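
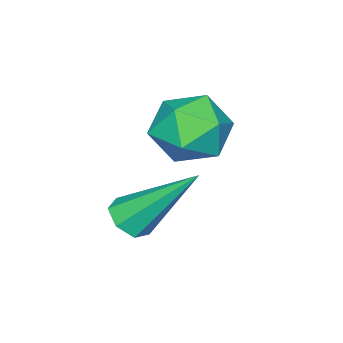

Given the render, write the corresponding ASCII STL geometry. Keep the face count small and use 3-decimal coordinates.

solid 
facet normal 0.233 -0.639 -0.733
outer loop
vertex 3.805 -3.596 0.676
vertex 3.443 -3.978 0.894
vertex 3.341 -3.571 0.507
endloop
endfacet
facet normal 0.193 0.898 -0.396
outer loop
vertex 3.805 -3.596 0.676
vertex 3.341 -3.571 0.507
vertex 2.957 -2.642 2.426
endloop
endfacet
facet normal 0.231 -0.640 -0.733
outer loop
vertex 3.341 -3.571 0.507
vertex 3.443 -3.978 0.894
vertex 2.953 -3.852 0.63
endloop
endfacet
facet normal -0.614 0.655 -0.440
outer loop
vertex 3.341 -3.571 0.507
vertex 2.953 -3.852 0.63
vertex 2.957 -2.642 2.426
endloop
endfacet
facet normal 0.231 -0.638 -0.734
outer loop
vertex 2.953 -3.852 0.63
vertex 3.443 -3.978 0.894
vertex 2.934 -4.228 0.951
endloop
endfacet
facet normal -0.999 0.033 -0.020
outer loop
vertex 2.953 -3.852 0.63
vertex 2.934 -4.228 0.951
vertex 2.957 -2.642 2.426
endloop
endfacet
facet normal 0.232 -0.639 -0.733
outer loop
vertex 2.934 -4.228 0.951
vertex 3.443 -3.978 0.894
vertex 3.298 -4.415 1.229
endloop
endfacet
facet normal -0.673 -0.498 0.546
outer loop
vertex 2.934 -4.228 0.951
vertex 3.298 -4.415 1.229
vertex 2.957 -2.642 2.426
endloop
endfacet
facet normal 0.231 -0.639 -0.734
outer loop
vertex 3.298 -4.415 1.229
vertex 3.443 -3.978 0.894
vertex 3.771 -4.273 1.254
endloop
endfacet
facet normal 0.118 -0.540 0.833
outer loop
vertex 3.298 -4.415 1.229
vertex 3.771 -4.273 1.254
vertex 2.957 -2.642 2.426
endloop
endfacet
facet normal 0.232 -0.638 -0.734
outer loop
vertex 3.771 -4.273 1.254
vertex 3.443 -3.978 0.894
vertex 3.997 -3.908 1.008
endloop
endfacet
facet normal 0.778 -0.061 0.625
outer loop
vertex 3.771 -4.273 1.254
vertex 3.997 -3.908 1.008
vertex 2.957 -2.642 2.426
endloop
endfacet
facet normal 0.232 -0.638 -0.734
outer loop
vertex 3.997 -3.908 1.008
vertex 3.443 -3.978 0.894
vertex 3.805 -3.596 0.676
endloop
endfacet
facet normal 0.811 0.580 0.077
outer loop
vertex 3.997 -3.908 1.008
vertex 3.805 -3.596 0.676
vertex 2.957 -2.642 2.426
endloop
endfacet
facet normal -0.481 0.661 0.576
outer loop
vertex 0.758 -3.275 2.541
vertex 0.987 -3.793 3.326
vertex 1.58 -3.093 3.018
endloop
endfacet
facet normal -0.214 0.977 -0.005
outer loop
vertex 0.758 -3.275 2.541
vertex 1.58 -3.093 3.018
vertex 1.573 -3.099 2.051
endloop
endfacet
facet normal -0.489 0.653 -0.578
outer loop
vertex 0.758 -3.275 2.541
vertex 1.573 -3.099 2.051
vertex 0.976 -3.803 1.76
endloop
endfacet
facet normal -0.926 0.137 -0.351
outer loop
vertex 0.758 -3.275 2.541
vertex 0.976 -3.803 1.76
vertex 0.614 -4.232 2.548
endloop
endfacet
facet normal -0.921 0.141 0.362
outer loop
vertex 0.758 -3.275 2.541
vertex 0.614 -4.232 2.548
vertex 0.987 -3.793 3.326
endloop
endfacet
facet normal 0.492 0.871 -0.009
outer loop
vertex 1.573 -3.099 2.051
vertex 1.58 -3.093 3.018
vertex 2.306 -3.508 2.532
endloop
endfacet
facet normal 0.060 0.359 0.931
outer loop
vertex 1.58 -3.093 3.018
vertex 0.987 -3.793 3.326
vertex 1.944 -3.937 3.32
endloop
endfacet
facet normal -0.653 -0.482 0.585
outer loop
vertex 0.987 -3.793 3.326
vertex 0.614 -4.232 2.548
vertex 1.347 -4.641 3.029
endloop
endfacet
facet normal -0.661 -0.489 -0.570
outer loop
vertex 0.614 -4.232 2.548
vertex 0.976 -3.803 1.76
vertex 1.34 -4.647 2.062
endloop
endfacet
facet normal 0.046 0.348 -0.936
outer loop
vertex 0.976 -3.803 1.76
vertex 1.573 -3.099 2.051
vertex 1.933 -3.947 1.754
endloop
endfacet
facet normal 0.926 -0.137 0.351
outer loop
vertex 2.162 -4.465 2.539
vertex 2.306 -3.508 2.532
vertex 1.944 -3.937 3.32
endloop
endfacet
facet normal 0.489 -0.653 0.578
outer loop
vertex 2.162 -4.465 2.539
vertex 1.944 -3.937 3.32
vertex 1.347 -4.641 3.029
endloop
endfacet
facet normal 0.214 -0.977 0.005
outer loop
vertex 2.162 -4.465 2.539
vertex 1.347 -4.641 3.029
vertex 1.34 -4.647 2.062
endloop
endfacet
facet normal 0.481 -0.661 -0.576
outer loop
vertex 2.162 -4.465 2.539
vertex 1.34 -4.647 2.062
vertex 1.933 -3.947 1.754
endloop
endfacet
facet normal 0.921 -0.141 -0.362
outer loop
vertex 2.162 -4.465 2.539
vertex 1.933 -3.947 1.754
vertex 2.306 -3.508 2.532
endloop
endfacet
facet normal 0.661 0.489 0.570
outer loop
vertex 1.944 -3.937 3.32
vertex 2.306 -3.508 2.532
vertex 1.58 -3.093 3.018
endloop
endfacet
facet normal -0.046 -0.348 0.936
outer loop
vertex 1.347 -4.641 3.029
vertex 1.944 -3.937 3.32
vertex 0.987 -3.793 3.326
endloop
endfacet
facet normal -0.492 -0.871 0.009
outer loop
vertex 1.34 -4.647 2.062
vertex 1.347 -4.641 3.029
vertex 0.614 -4.232 2.548
endloop
endfacet
facet normal -0.060 -0.359 -0.931
outer loop
vertex 1.933 -3.947 1.754
vertex 1.34 -4.647 2.062
vertex 0.976 -3.803 1.76
endloop
endfacet
facet normal 0.653 0.482 -0.585
outer loop
vertex 2.306 -3.508 2.532
vertex 1.933 -3.947 1.754
vertex 1.573 -3.099 2.051
endloop
endfacet

endsolid


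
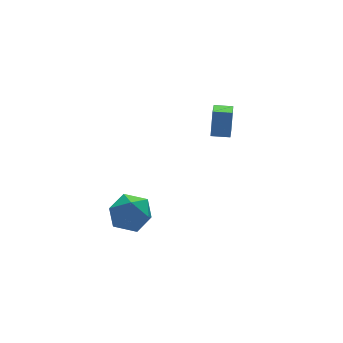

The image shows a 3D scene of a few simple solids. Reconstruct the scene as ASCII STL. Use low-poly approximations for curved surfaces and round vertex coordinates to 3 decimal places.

solid 
facet normal -0.869 0.494 0.039
outer loop
vertex 3.114 -0.65 3.74
vertex 3.688 0.391 3.355
vertex 2.85 -1.007 2.38
endloop
endfacet
facet normal -0.459 -0.833 0.308
outer loop
vertex 3.632 -1.451 2.345
vertex 3.114 -0.65 3.74
vertex 2.85 -1.007 2.38
endloop
endfacet
facet normal -0.869 0.494 0.039
outer loop
vertex 2.85 -1.007 2.38
vertex 3.688 0.391 3.355
vertex 3.425 0.035 1.996
endloop
endfacet
facet normal -0.184 -0.249 -0.951
outer loop
vertex 3.425 0.035 1.996
vertex 3.632 -1.451 2.345
vertex 2.85 -1.007 2.38
endloop
endfacet
facet normal 0.184 0.250 0.951
outer loop
vertex 3.114 -0.65 3.74
vertex 4.47 -0.053 3.32
vertex 3.688 0.391 3.355
endloop
endfacet
facet normal -0.460 -0.833 0.307
outer loop
vertex 3.895 -1.095 3.704
vertex 3.114 -0.65 3.74
vertex 3.632 -1.451 2.345
endloop
endfacet
facet normal 0.185 0.248 0.951
outer loop
vertex 3.895 -1.095 3.704
vertex 4.47 -0.053 3.32
vertex 3.114 -0.65 3.74
endloop
endfacet
facet normal 0.459 0.833 -0.307
outer loop
vertex 3.688 0.391 3.355
vertex 4.47 -0.053 3.32
vertex 3.425 0.035 1.996
endloop
endfacet
facet normal -0.186 -0.249 -0.950
outer loop
vertex 4.206 -0.41 1.96
vertex 3.632 -1.451 2.345
vertex 3.425 0.035 1.996
endloop
endfacet
facet normal 0.460 0.833 -0.308
outer loop
vertex 3.425 0.035 1.996
vertex 4.47 -0.053 3.32
vertex 4.206 -0.41 1.96
endloop
endfacet
facet normal 0.869 -0.493 -0.039
outer loop
vertex 4.206 -0.41 1.96
vertex 3.895 -1.095 3.704
vertex 3.632 -1.451 2.345
endloop
endfacet
facet normal 0.869 -0.494 -0.039
outer loop
vertex 4.47 -0.053 3.32
vertex 3.895 -1.095 3.704
vertex 4.206 -0.41 1.96
endloop
endfacet
facet normal -0.543 0.743 0.391
outer loop
vertex -2.591 -2.332 0.062
vertex -3.057 -3.043 0.767
vertex -2.13 -2.514 1.049
endloop
endfacet
facet normal 0.081 0.986 0.144
outer loop
vertex -2.591 -2.332 0.062
vertex -2.13 -2.514 1.049
vertex -1.495 -2.435 0.149
endloop
endfacet
facet normal 0.121 0.826 -0.551
outer loop
vertex -2.591 -2.332 0.062
vertex -1.495 -2.435 0.149
vertex -2.03 -2.915 -0.689
endloop
endfacet
facet normal -0.478 0.484 -0.733
outer loop
vertex -2.591 -2.332 0.062
vertex -2.03 -2.915 -0.689
vertex -2.995 -3.29 -0.308
endloop
endfacet
facet normal -0.889 0.433 -0.151
outer loop
vertex -2.591 -2.332 0.062
vertex -2.995 -3.29 -0.308
vertex -3.057 -3.043 0.767
endloop
endfacet
facet normal 0.604 0.635 0.482
outer loop
vertex -1.495 -2.435 0.149
vertex -2.13 -2.514 1.049
vertex -1.285 -3.21 0.908
endloop
endfacet
facet normal -0.407 0.243 0.881
outer loop
vertex -2.13 -2.514 1.049
vertex -3.057 -3.043 0.767
vertex -2.25 -3.585 1.289
endloop
endfacet
facet normal -0.966 -0.258 0.004
outer loop
vertex -3.057 -3.043 0.767
vertex -2.995 -3.29 -0.308
vertex -2.785 -4.065 0.451
endloop
endfacet
facet normal -0.301 -0.176 -0.937
outer loop
vertex -2.995 -3.29 -0.308
vertex -2.03 -2.915 -0.689
vertex -2.15 -3.986 -0.449
endloop
endfacet
facet normal 0.668 0.376 -0.642
outer loop
vertex -2.03 -2.915 -0.689
vertex -1.495 -2.435 0.149
vertex -1.223 -3.457 -0.167
endloop
endfacet
facet normal 0.478 -0.484 0.733
outer loop
vertex -1.689 -4.168 0.538
vertex -1.285 -3.21 0.908
vertex -2.25 -3.585 1.289
endloop
endfacet
facet normal -0.121 -0.826 0.551
outer loop
vertex -1.689 -4.168 0.538
vertex -2.25 -3.585 1.289
vertex -2.785 -4.065 0.451
endloop
endfacet
facet normal -0.081 -0.986 -0.144
outer loop
vertex -1.689 -4.168 0.538
vertex -2.785 -4.065 0.451
vertex -2.15 -3.986 -0.449
endloop
endfacet
facet normal 0.543 -0.743 -0.391
outer loop
vertex -1.689 -4.168 0.538
vertex -2.15 -3.986 -0.449
vertex -1.223 -3.457 -0.167
endloop
endfacet
facet normal 0.889 -0.433 0.151
outer loop
vertex -1.689 -4.168 0.538
vertex -1.223 -3.457 -0.167
vertex -1.285 -3.21 0.908
endloop
endfacet
facet normal 0.301 0.176 0.937
outer loop
vertex -2.25 -3.585 1.289
vertex -1.285 -3.21 0.908
vertex -2.13 -2.514 1.049
endloop
endfacet
facet normal -0.668 -0.376 0.642
outer loop
vertex -2.785 -4.065 0.451
vertex -2.25 -3.585 1.289
vertex -3.057 -3.043 0.767
endloop
endfacet
facet normal -0.604 -0.635 -0.482
outer loop
vertex -2.15 -3.986 -0.449
vertex -2.785 -4.065 0.451
vertex -2.995 -3.29 -0.308
endloop
endfacet
facet normal 0.407 -0.243 -0.881
outer loop
vertex -1.223 -3.457 -0.167
vertex -2.15 -3.986 -0.449
vertex -2.03 -2.915 -0.689
endloop
endfacet
facet normal 0.966 0.258 -0.004
outer loop
vertex -1.285 -3.21 0.908
vertex -1.223 -3.457 -0.167
vertex -1.495 -2.435 0.149
endloop
endfacet

endsolid


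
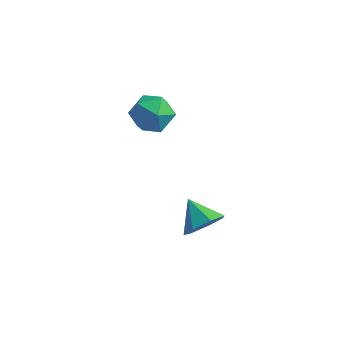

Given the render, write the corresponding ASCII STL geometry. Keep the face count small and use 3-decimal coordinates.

solid 
facet normal 0.739 -0.410 -0.534
outer loop
vertex 4.605 3.017 -3.062
vertex 3.912 2.528 -3.646
vertex 4.327 3.46 -3.787
endloop
endfacet
facet normal 0.125 0.867 0.482
outer loop
vertex 4.605 3.017 -3.062
vertex 4.327 3.46 -3.787
vertex 2.788 3.152 -2.834
endloop
endfacet
facet normal 0.739 -0.410 -0.535
outer loop
vertex 4.327 3.46 -3.787
vertex 3.912 2.528 -3.646
vertex 3.736 3.202 -4.405
endloop
endfacet
facet normal -0.274 0.952 -0.135
outer loop
vertex 4.327 3.46 -3.787
vertex 3.736 3.202 -4.405
vertex 2.788 3.152 -2.834
endloop
endfacet
facet normal 0.739 -0.409 -0.535
outer loop
vertex 3.736 3.202 -4.405
vertex 3.912 2.528 -3.646
vertex 3.278 2.436 -4.452
endloop
endfacet
facet normal -0.758 0.480 -0.442
outer loop
vertex 3.736 3.202 -4.405
vertex 3.278 2.436 -4.452
vertex 2.788 3.152 -2.834
endloop
endfacet
facet normal 0.739 -0.411 -0.534
outer loop
vertex 3.278 2.436 -4.452
vertex 3.912 2.528 -3.646
vertex 3.296 1.74 -3.892
endloop
endfacet
facet normal -0.960 -0.191 -0.206
outer loop
vertex 3.278 2.436 -4.452
vertex 3.296 1.74 -3.892
vertex 2.788 3.152 -2.834
endloop
endfacet
facet normal 0.739 -0.411 -0.535
outer loop
vertex 3.296 1.74 -3.892
vertex 3.912 2.528 -3.646
vertex 3.778 1.637 -3.147
endloop
endfacet
facet normal -0.730 -0.558 0.395
outer loop
vertex 3.296 1.74 -3.892
vertex 3.778 1.637 -3.147
vertex 2.788 3.152 -2.834
endloop
endfacet
facet normal 0.739 -0.410 -0.534
outer loop
vertex 3.778 1.637 -3.147
vertex 3.912 2.528 -3.646
vertex 4.361 2.206 -2.777
endloop
endfacet
facet normal -0.240 -0.344 0.908
outer loop
vertex 3.778 1.637 -3.147
vertex 4.361 2.206 -2.777
vertex 2.788 3.152 -2.834
endloop
endfacet
facet normal 0.739 -0.410 -0.534
outer loop
vertex 4.361 2.206 -2.777
vertex 3.912 2.528 -3.646
vertex 4.605 3.017 -3.062
endloop
endfacet
facet normal 0.140 0.290 0.947
outer loop
vertex 4.361 2.206 -2.777
vertex 4.605 3.017 -3.062
vertex 2.788 3.152 -2.834
endloop
endfacet
facet normal -0.457 0.888 -0.040
outer loop
vertex 0.151 4.363 1.184
vertex 0.024 4.347 2.28
vertex 0.931 4.794 1.836
endloop
endfacet
facet normal 0.019 0.824 -0.567
outer loop
vertex 0.151 4.363 1.184
vertex 0.931 4.794 1.836
vertex 1.218 4.185 0.961
endloop
endfacet
facet normal -0.158 0.251 -0.955
outer loop
vertex 0.151 4.363 1.184
vertex 1.218 4.185 0.961
vertex 0.488 3.362 0.865
endloop
endfacet
facet normal -0.743 -0.037 -0.668
outer loop
vertex 0.151 4.363 1.184
vertex 0.488 3.362 0.865
vertex -0.25 3.462 1.68
endloop
endfacet
facet normal -0.929 0.357 -0.102
outer loop
vertex 0.151 4.363 1.184
vertex -0.25 3.462 1.68
vertex 0.024 4.347 2.28
endloop
endfacet
facet normal 0.658 0.702 -0.272
outer loop
vertex 1.218 4.185 0.961
vertex 0.931 4.794 1.836
vertex 1.75 4.058 1.92
endloop
endfacet
facet normal -0.113 0.806 0.581
outer loop
vertex 0.931 4.794 1.836
vertex 0.024 4.347 2.28
vertex 1.012 4.158 2.735
endloop
endfacet
facet normal -0.876 -0.053 0.479
outer loop
vertex 0.024 4.347 2.28
vertex -0.25 3.462 1.68
vertex 0.282 3.335 2.639
endloop
endfacet
facet normal -0.576 -0.691 -0.437
outer loop
vertex -0.25 3.462 1.68
vertex 0.488 3.362 0.865
vertex 0.569 2.726 1.764
endloop
endfacet
facet normal 0.372 -0.225 -0.901
outer loop
vertex 0.488 3.362 0.865
vertex 1.218 4.185 0.961
vertex 1.476 3.173 1.32
endloop
endfacet
facet normal 0.743 0.037 0.668
outer loop
vertex 1.349 3.157 2.416
vertex 1.75 4.058 1.92
vertex 1.012 4.158 2.735
endloop
endfacet
facet normal 0.158 -0.251 0.955
outer loop
vertex 1.349 3.157 2.416
vertex 1.012 4.158 2.735
vertex 0.282 3.335 2.639
endloop
endfacet
facet normal -0.019 -0.824 0.567
outer loop
vertex 1.349 3.157 2.416
vertex 0.282 3.335 2.639
vertex 0.569 2.726 1.764
endloop
endfacet
facet normal 0.457 -0.888 0.040
outer loop
vertex 1.349 3.157 2.416
vertex 0.569 2.726 1.764
vertex 1.476 3.173 1.32
endloop
endfacet
facet normal 0.929 -0.357 0.102
outer loop
vertex 1.349 3.157 2.416
vertex 1.476 3.173 1.32
vertex 1.75 4.058 1.92
endloop
endfacet
facet normal 0.576 0.691 0.437
outer loop
vertex 1.012 4.158 2.735
vertex 1.75 4.058 1.92
vertex 0.931 4.794 1.836
endloop
endfacet
facet normal -0.372 0.225 0.901
outer loop
vertex 0.282 3.335 2.639
vertex 1.012 4.158 2.735
vertex 0.024 4.347 2.28
endloop
endfacet
facet normal -0.658 -0.702 0.272
outer loop
vertex 0.569 2.726 1.764
vertex 0.282 3.335 2.639
vertex -0.25 3.462 1.68
endloop
endfacet
facet normal 0.113 -0.806 -0.581
outer loop
vertex 1.476 3.173 1.32
vertex 0.569 2.726 1.764
vertex 0.488 3.362 0.865
endloop
endfacet
facet normal 0.876 0.053 -0.479
outer loop
vertex 1.75 4.058 1.92
vertex 1.476 3.173 1.32
vertex 1.218 4.185 0.961
endloop
endfacet

endsolid


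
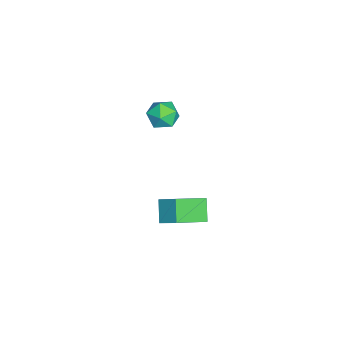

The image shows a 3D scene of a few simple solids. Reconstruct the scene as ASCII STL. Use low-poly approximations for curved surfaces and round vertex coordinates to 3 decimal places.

solid 
facet normal -0.263 0.432 0.863
outer loop
vertex -2.296 1.931 -0.711
vertex -1.77 1.512 -0.341
vertex -1.581 2.199 -0.627
endloop
endfacet
facet normal -0.365 0.876 0.314
outer loop
vertex -2.296 1.931 -0.711
vertex -1.581 2.199 -0.627
vertex -1.948 2.286 -1.296
endloop
endfacet
facet normal -0.814 0.563 -0.143
outer loop
vertex -2.296 1.931 -0.711
vertex -1.948 2.286 -1.296
vertex -2.363 1.653 -1.423
endloop
endfacet
facet normal -0.990 -0.076 0.123
outer loop
vertex -2.296 1.931 -0.711
vertex -2.363 1.653 -1.423
vertex -2.253 1.174 -0.832
endloop
endfacet
facet normal -0.648 -0.156 0.745
outer loop
vertex -2.296 1.931 -0.711
vertex -2.253 1.174 -0.832
vertex -1.77 1.512 -0.341
endloop
endfacet
facet normal 0.261 0.965 -0.017
outer loop
vertex -1.948 2.286 -1.296
vertex -1.581 2.199 -0.627
vertex -1.207 2.086 -1.288
endloop
endfacet
facet normal 0.426 0.245 0.871
outer loop
vertex -1.581 2.199 -0.627
vertex -1.77 1.512 -0.341
vertex -1.097 1.607 -0.697
endloop
endfacet
facet normal -0.198 -0.706 0.680
outer loop
vertex -1.77 1.512 -0.341
vertex -2.253 1.174 -0.832
vertex -1.512 0.974 -0.824
endloop
endfacet
facet normal -0.750 -0.575 -0.326
outer loop
vertex -2.253 1.174 -0.832
vertex -2.363 1.653 -1.423
vertex -1.879 1.061 -1.493
endloop
endfacet
facet normal -0.465 0.457 -0.758
outer loop
vertex -2.363 1.653 -1.423
vertex -1.948 2.286 -1.296
vertex -1.69 1.748 -1.779
endloop
endfacet
facet normal 0.990 0.076 -0.123
outer loop
vertex -1.164 1.329 -1.409
vertex -1.207 2.086 -1.288
vertex -1.097 1.607 -0.697
endloop
endfacet
facet normal 0.814 -0.563 0.143
outer loop
vertex -1.164 1.329 -1.409
vertex -1.097 1.607 -0.697
vertex -1.512 0.974 -0.824
endloop
endfacet
facet normal 0.365 -0.876 -0.314
outer loop
vertex -1.164 1.329 -1.409
vertex -1.512 0.974 -0.824
vertex -1.879 1.061 -1.493
endloop
endfacet
facet normal 0.263 -0.432 -0.863
outer loop
vertex -1.164 1.329 -1.409
vertex -1.879 1.061 -1.493
vertex -1.69 1.748 -1.779
endloop
endfacet
facet normal 0.648 0.156 -0.745
outer loop
vertex -1.164 1.329 -1.409
vertex -1.69 1.748 -1.779
vertex -1.207 2.086 -1.288
endloop
endfacet
facet normal 0.750 0.575 0.326
outer loop
vertex -1.097 1.607 -0.697
vertex -1.207 2.086 -1.288
vertex -1.581 2.199 -0.627
endloop
endfacet
facet normal 0.465 -0.457 0.758
outer loop
vertex -1.512 0.974 -0.824
vertex -1.097 1.607 -0.697
vertex -1.77 1.512 -0.341
endloop
endfacet
facet normal -0.261 -0.965 0.017
outer loop
vertex -1.879 1.061 -1.493
vertex -1.512 0.974 -0.824
vertex -2.253 1.174 -0.832
endloop
endfacet
facet normal -0.426 -0.245 -0.871
outer loop
vertex -1.69 1.748 -1.779
vertex -1.879 1.061 -1.493
vertex -2.363 1.653 -1.423
endloop
endfacet
facet normal 0.198 0.706 -0.680
outer loop
vertex -1.207 2.086 -1.288
vertex -1.69 1.748 -1.779
vertex -1.948 2.286 -1.296
endloop
endfacet
facet normal -0.418 -0.696 -0.584
outer loop
vertex 3.875 2.21 -2.365
vertex 3.097 2.082 -1.656
vertex 3.032 3.322 -3.086
endloop
endfacet
facet normal 0.733 0.122 -0.669
outer loop
vertex 3.463 4.038 -2.484
vertex 3.875 2.21 -2.365
vertex 3.032 3.322 -3.086
endloop
endfacet
facet normal -0.418 -0.696 -0.584
outer loop
vertex 3.032 3.322 -3.086
vertex 3.097 2.082 -1.656
vertex 2.255 3.193 -2.377
endloop
endfacet
facet normal -0.536 0.709 -0.459
outer loop
vertex 2.255 3.193 -2.377
vertex 3.463 4.038 -2.484
vertex 3.032 3.322 -3.086
endloop
endfacet
facet normal 0.535 -0.709 0.460
outer loop
vertex 3.875 2.21 -2.365
vertex 3.528 2.798 -1.054
vertex 3.097 2.082 -1.656
endloop
endfacet
facet normal 0.733 0.122 -0.669
outer loop
vertex 4.305 2.927 -1.763
vertex 3.875 2.21 -2.365
vertex 3.463 4.038 -2.484
endloop
endfacet
facet normal 0.537 -0.708 0.459
outer loop
vertex 4.305 2.927 -1.763
vertex 3.528 2.798 -1.054
vertex 3.875 2.21 -2.365
endloop
endfacet
facet normal -0.733 -0.121 0.669
outer loop
vertex 3.097 2.082 -1.656
vertex 3.528 2.798 -1.054
vertex 2.255 3.193 -2.377
endloop
endfacet
facet normal -0.536 0.708 -0.460
outer loop
vertex 2.685 3.91 -1.775
vertex 3.463 4.038 -2.484
vertex 2.255 3.193 -2.377
endloop
endfacet
facet normal -0.733 -0.122 0.669
outer loop
vertex 2.255 3.193 -2.377
vertex 3.528 2.798 -1.054
vertex 2.685 3.91 -1.775
endloop
endfacet
facet normal 0.418 0.696 0.584
outer loop
vertex 2.685 3.91 -1.775
vertex 4.305 2.927 -1.763
vertex 3.463 4.038 -2.484
endloop
endfacet
facet normal 0.418 0.696 0.584
outer loop
vertex 3.528 2.798 -1.054
vertex 4.305 2.927 -1.763
vertex 2.685 3.91 -1.775
endloop
endfacet

endsolid


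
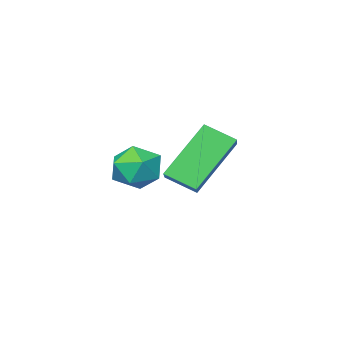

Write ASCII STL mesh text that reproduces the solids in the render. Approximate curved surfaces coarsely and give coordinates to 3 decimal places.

solid 
facet normal -0.783 0.619 -0.067
outer loop
vertex 1.326 -1.574 -2.046
vertex 0.814 -2.227 -2.096
vertex 1.005 -1.905 -1.354
endloop
endfacet
facet normal -0.258 0.913 0.317
outer loop
vertex 1.326 -1.574 -2.046
vertex 1.005 -1.905 -1.354
vertex 1.803 -1.673 -1.373
endloop
endfacet
facet normal 0.325 0.941 -0.092
outer loop
vertex 1.326 -1.574 -2.046
vertex 1.803 -1.673 -1.373
vertex 2.105 -1.851 -2.126
endloop
endfacet
facet normal 0.161 0.664 -0.730
outer loop
vertex 1.326 -1.574 -2.046
vertex 2.105 -1.851 -2.126
vertex 1.494 -2.194 -2.573
endloop
endfacet
facet normal -0.523 0.465 -0.714
outer loop
vertex 1.326 -1.574 -2.046
vertex 1.494 -2.194 -2.573
vertex 0.814 -2.227 -2.096
endloop
endfacet
facet normal -0.119 0.482 0.868
outer loop
vertex 1.803 -1.673 -1.373
vertex 1.005 -1.905 -1.354
vertex 1.586 -2.386 -1.007
endloop
endfacet
facet normal -0.969 0.005 0.247
outer loop
vertex 1.005 -1.905 -1.354
vertex 0.814 -2.227 -2.096
vertex 0.975 -2.729 -1.454
endloop
endfacet
facet normal -0.549 -0.243 -0.800
outer loop
vertex 0.814 -2.227 -2.096
vertex 1.494 -2.194 -2.573
vertex 1.277 -2.907 -2.207
endloop
endfacet
facet normal 0.559 0.080 -0.825
outer loop
vertex 1.494 -2.194 -2.573
vertex 2.105 -1.851 -2.126
vertex 2.075 -2.675 -2.226
endloop
endfacet
facet normal 0.824 0.528 0.206
outer loop
vertex 2.105 -1.851 -2.126
vertex 1.803 -1.673 -1.373
vertex 2.266 -2.353 -1.484
endloop
endfacet
facet normal -0.161 -0.664 0.730
outer loop
vertex 1.754 -3.006 -1.534
vertex 1.586 -2.386 -1.007
vertex 0.975 -2.729 -1.454
endloop
endfacet
facet normal -0.325 -0.941 0.092
outer loop
vertex 1.754 -3.006 -1.534
vertex 0.975 -2.729 -1.454
vertex 1.277 -2.907 -2.207
endloop
endfacet
facet normal 0.258 -0.913 -0.317
outer loop
vertex 1.754 -3.006 -1.534
vertex 1.277 -2.907 -2.207
vertex 2.075 -2.675 -2.226
endloop
endfacet
facet normal 0.783 -0.619 0.067
outer loop
vertex 1.754 -3.006 -1.534
vertex 2.075 -2.675 -2.226
vertex 2.266 -2.353 -1.484
endloop
endfacet
facet normal 0.523 -0.465 0.714
outer loop
vertex 1.754 -3.006 -1.534
vertex 2.266 -2.353 -1.484
vertex 1.586 -2.386 -1.007
endloop
endfacet
facet normal -0.559 -0.080 0.825
outer loop
vertex 0.975 -2.729 -1.454
vertex 1.586 -2.386 -1.007
vertex 1.005 -1.905 -1.354
endloop
endfacet
facet normal -0.824 -0.528 -0.206
outer loop
vertex 1.277 -2.907 -2.207
vertex 0.975 -2.729 -1.454
vertex 0.814 -2.227 -2.096
endloop
endfacet
facet normal 0.119 -0.482 -0.868
outer loop
vertex 2.075 -2.675 -2.226
vertex 1.277 -2.907 -2.207
vertex 1.494 -2.194 -2.573
endloop
endfacet
facet normal 0.969 -0.005 -0.247
outer loop
vertex 2.266 -2.353 -1.484
vertex 2.075 -2.675 -2.226
vertex 2.105 -1.851 -2.126
endloop
endfacet
facet normal 0.549 0.243 0.800
outer loop
vertex 1.586 -2.386 -1.007
vertex 2.266 -2.353 -1.484
vertex 1.803 -1.673 -1.373
endloop
endfacet
facet normal -0.659 0.031 0.752
outer loop
vertex -1.378 -2.93 -0.943
vertex -1.9 -2.11 -1.435
vertex -1.882 -3.502 -1.361
endloop
endfacet
facet normal 0.480 -0.752 0.451
outer loop
vertex -0.46 -3.57 -2.985
vertex -1.378 -2.93 -0.943
vertex -1.882 -3.502 -1.361
endloop
endfacet
facet normal -0.658 0.031 0.752
outer loop
vertex -1.882 -3.502 -1.361
vertex -1.9 -2.11 -1.435
vertex -2.405 -2.682 -1.853
endloop
endfacet
facet normal -0.580 -0.658 -0.480
outer loop
vertex -2.405 -2.682 -1.853
vertex -0.46 -3.57 -2.985
vertex -1.882 -3.502 -1.361
endloop
endfacet
facet normal 0.580 0.658 0.480
outer loop
vertex -1.378 -2.93 -0.943
vertex -0.478 -2.178 -3.059
vertex -1.9 -2.11 -1.435
endloop
endfacet
facet normal 0.479 -0.753 0.451
outer loop
vertex 0.045 -2.998 -2.567
vertex -1.378 -2.93 -0.943
vertex -0.46 -3.57 -2.985
endloop
endfacet
facet normal 0.580 0.658 0.480
outer loop
vertex 0.045 -2.998 -2.567
vertex -0.478 -2.178 -3.059
vertex -1.378 -2.93 -0.943
endloop
endfacet
facet normal -0.479 0.753 -0.451
outer loop
vertex -1.9 -2.11 -1.435
vertex -0.478 -2.178 -3.059
vertex -2.405 -2.682 -1.853
endloop
endfacet
facet normal -0.580 -0.658 -0.481
outer loop
vertex -0.982 -2.75 -3.477
vertex -0.46 -3.57 -2.985
vertex -2.405 -2.682 -1.853
endloop
endfacet
facet normal -0.479 0.752 -0.452
outer loop
vertex -2.405 -2.682 -1.853
vertex -0.478 -2.178 -3.059
vertex -0.982 -2.75 -3.477
endloop
endfacet
facet normal 0.659 -0.032 -0.752
outer loop
vertex -0.982 -2.75 -3.477
vertex 0.045 -2.998 -2.567
vertex -0.46 -3.57 -2.985
endloop
endfacet
facet normal 0.659 -0.031 -0.752
outer loop
vertex -0.478 -2.178 -3.059
vertex 0.045 -2.998 -2.567
vertex -0.982 -2.75 -3.477
endloop
endfacet

endsolid


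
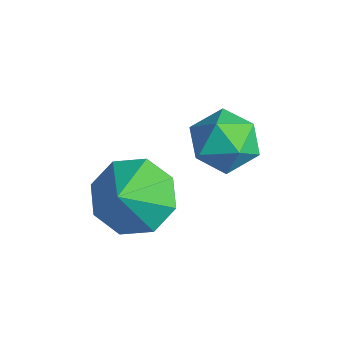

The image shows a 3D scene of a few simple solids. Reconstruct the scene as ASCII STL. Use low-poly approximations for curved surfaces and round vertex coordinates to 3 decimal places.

solid 
facet normal -0.475 0.500 -0.724
outer loop
vertex 2.455 -1.698 0.703
vertex 1.792 -1.737 1.111
vertex 2.385 -1.233 1.07
endloop
endfacet
facet normal 0.991 0.049 0.127
outer loop
vertex 2.455 -1.698 0.703
vertex 2.385 -1.233 1.07
vertex 2.328 -2.303 1.929
endloop
endfacet
facet normal -0.476 0.501 -0.723
outer loop
vertex 2.385 -1.233 1.07
vertex 1.792 -1.737 1.111
vertex 1.968 -1.063 1.462
endloop
endfacet
facet normal 0.707 0.420 0.570
outer loop
vertex 2.385 -1.233 1.07
vertex 1.968 -1.063 1.462
vertex 2.328 -2.303 1.929
endloop
endfacet
facet normal -0.475 0.501 -0.724
outer loop
vertex 1.968 -1.063 1.462
vertex 1.792 -1.737 1.111
vertex 1.447 -1.288 1.648
endloop
endfacet
facet normal 0.157 0.388 0.908
outer loop
vertex 1.968 -1.063 1.462
vertex 1.447 -1.288 1.648
vertex 2.328 -2.303 1.929
endloop
endfacet
facet normal -0.474 0.501 -0.724
outer loop
vertex 1.447 -1.288 1.648
vertex 1.792 -1.737 1.111
vertex 1.128 -1.776 1.519
endloop
endfacet
facet normal -0.335 -0.030 0.942
outer loop
vertex 1.447 -1.288 1.648
vertex 1.128 -1.776 1.519
vertex 2.328 -2.303 1.929
endloop
endfacet
facet normal -0.474 0.500 -0.724
outer loop
vertex 1.128 -1.776 1.519
vertex 1.792 -1.737 1.111
vertex 1.198 -2.241 1.152
endloop
endfacet
facet normal -0.480 -0.587 0.652
outer loop
vertex 1.128 -1.776 1.519
vertex 1.198 -2.241 1.152
vertex 2.328 -2.303 1.929
endloop
endfacet
facet normal -0.475 0.501 -0.724
outer loop
vertex 1.198 -2.241 1.152
vertex 1.792 -1.737 1.111
vertex 1.616 -2.411 0.76
endloop
endfacet
facet normal -0.195 -0.959 0.207
outer loop
vertex 1.198 -2.241 1.152
vertex 1.616 -2.411 0.76
vertex 2.328 -2.303 1.929
endloop
endfacet
facet normal -0.475 0.501 -0.723
outer loop
vertex 1.616 -2.411 0.76
vertex 1.792 -1.737 1.111
vertex 2.136 -2.186 0.574
endloop
endfacet
facet normal 0.354 -0.926 -0.130
outer loop
vertex 1.616 -2.411 0.76
vertex 2.136 -2.186 0.574
vertex 2.328 -2.303 1.929
endloop
endfacet
facet normal -0.475 0.501 -0.723
outer loop
vertex 2.136 -2.186 0.574
vertex 1.792 -1.737 1.111
vertex 2.455 -1.698 0.703
endloop
endfacet
facet normal 0.845 -0.509 -0.164
outer loop
vertex 2.136 -2.186 0.574
vertex 2.455 -1.698 0.703
vertex 2.328 -2.303 1.929
endloop
endfacet
facet normal -0.304 0.828 0.472
outer loop
vertex 1.965 0.428 2.156
vertex 1.713 0.046 2.664
vertex 2.359 0.268 2.691
endloop
endfacet
facet normal 0.278 0.957 0.082
outer loop
vertex 1.965 0.428 2.156
vertex 2.359 0.268 2.691
vertex 2.617 0.247 2.058
endloop
endfacet
facet normal 0.130 0.791 -0.598
outer loop
vertex 1.965 0.428 2.156
vertex 2.617 0.247 2.058
vertex 2.131 0.011 1.64
endloop
endfacet
facet normal -0.543 0.559 -0.626
outer loop
vertex 1.965 0.428 2.156
vertex 2.131 0.011 1.64
vertex 1.572 -0.113 2.014
endloop
endfacet
facet normal -0.813 0.582 0.034
outer loop
vertex 1.965 0.428 2.156
vertex 1.572 -0.113 2.014
vertex 1.713 0.046 2.664
endloop
endfacet
facet normal 0.796 0.522 0.307
outer loop
vertex 2.617 0.247 2.058
vertex 2.359 0.268 2.691
vertex 2.768 -0.247 2.506
endloop
endfacet
facet normal -0.146 0.312 0.939
outer loop
vertex 2.359 0.268 2.691
vertex 1.713 0.046 2.664
vertex 2.209 -0.371 2.88
endloop
endfacet
facet normal -0.969 -0.086 0.231
outer loop
vertex 1.713 0.046 2.664
vertex 1.572 -0.113 2.014
vertex 1.723 -0.607 2.462
endloop
endfacet
facet normal -0.533 -0.123 -0.837
outer loop
vertex 1.572 -0.113 2.014
vertex 2.131 0.011 1.64
vertex 1.981 -0.628 1.829
endloop
endfacet
facet normal 0.557 0.253 -0.791
outer loop
vertex 2.131 0.011 1.64
vertex 2.617 0.247 2.058
vertex 2.627 -0.406 1.856
endloop
endfacet
facet normal 0.543 -0.559 0.626
outer loop
vertex 2.375 -0.788 2.364
vertex 2.768 -0.247 2.506
vertex 2.209 -0.371 2.88
endloop
endfacet
facet normal -0.130 -0.791 0.598
outer loop
vertex 2.375 -0.788 2.364
vertex 2.209 -0.371 2.88
vertex 1.723 -0.607 2.462
endloop
endfacet
facet normal -0.278 -0.957 -0.082
outer loop
vertex 2.375 -0.788 2.364
vertex 1.723 -0.607 2.462
vertex 1.981 -0.628 1.829
endloop
endfacet
facet normal 0.304 -0.828 -0.472
outer loop
vertex 2.375 -0.788 2.364
vertex 1.981 -0.628 1.829
vertex 2.627 -0.406 1.856
endloop
endfacet
facet normal 0.813 -0.582 -0.034
outer loop
vertex 2.375 -0.788 2.364
vertex 2.627 -0.406 1.856
vertex 2.768 -0.247 2.506
endloop
endfacet
facet normal 0.533 0.123 0.837
outer loop
vertex 2.209 -0.371 2.88
vertex 2.768 -0.247 2.506
vertex 2.359 0.268 2.691
endloop
endfacet
facet normal -0.557 -0.253 0.791
outer loop
vertex 1.723 -0.607 2.462
vertex 2.209 -0.371 2.88
vertex 1.713 0.046 2.664
endloop
endfacet
facet normal -0.796 -0.522 -0.307
outer loop
vertex 1.981 -0.628 1.829
vertex 1.723 -0.607 2.462
vertex 1.572 -0.113 2.014
endloop
endfacet
facet normal 0.146 -0.312 -0.939
outer loop
vertex 2.627 -0.406 1.856
vertex 1.981 -0.628 1.829
vertex 2.131 0.011 1.64
endloop
endfacet
facet normal 0.969 0.086 -0.231
outer loop
vertex 2.768 -0.247 2.506
vertex 2.627 -0.406 1.856
vertex 2.617 0.247 2.058
endloop
endfacet

endsolid


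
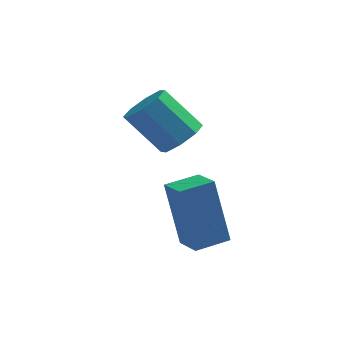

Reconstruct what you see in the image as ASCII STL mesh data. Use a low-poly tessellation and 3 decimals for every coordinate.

solid 
facet normal 0.659 -0.161 -0.735
outer loop
vertex -0.674 -0.386 -1.623
vertex -1.083 0.013 -2.077
vertex -0.535 0.155 -1.617
endloop
endfacet
facet normal 0.710 -0.190 0.678
outer loop
vertex -0.674 -0.386 -1.623
vertex -0.535 0.155 -1.617
vertex -1.707 -0.132 -0.469
endloop
endfacet
facet normal 0.710 -0.190 0.678
outer loop
vertex -1.707 -0.132 -0.469
vertex -0.535 0.155 -1.617
vertex -1.568 0.409 -0.463
endloop
endfacet
facet normal -0.658 0.161 0.736
outer loop
vertex -1.707 -0.132 -0.469
vertex -1.568 0.409 -0.463
vertex -2.117 0.267 -0.923
endloop
endfacet
facet normal 0.659 -0.163 -0.734
outer loop
vertex -0.535 0.155 -1.617
vertex -1.083 0.013 -2.077
vertex -0.716 0.613 -1.881
endloop
endfacet
facet normal 0.679 0.549 0.487
outer loop
vertex -0.535 0.155 -1.617
vertex -0.716 0.613 -1.881
vertex -1.568 0.409 -0.463
endloop
endfacet
facet normal 0.679 0.549 0.487
outer loop
vertex -1.568 0.409 -0.463
vertex -0.716 0.613 -1.881
vertex -1.75 0.867 -0.726
endloop
endfacet
facet normal -0.658 0.161 0.736
outer loop
vertex -1.568 0.409 -0.463
vertex -1.75 0.867 -0.726
vertex -2.117 0.267 -0.923
endloop
endfacet
facet normal 0.657 -0.162 -0.736
outer loop
vertex -0.716 0.613 -1.881
vertex -1.083 0.013 -2.077
vertex -1.113 0.719 -2.259
endloop
endfacet
facet normal 0.249 0.968 0.010
outer loop
vertex -0.716 0.613 -1.881
vertex -1.113 0.719 -2.259
vertex -1.75 0.867 -0.726
endloop
endfacet
facet normal 0.249 0.968 0.010
outer loop
vertex -1.75 0.867 -0.726
vertex -1.113 0.719 -2.259
vertex -2.146 0.973 -1.105
endloop
endfacet
facet normal -0.659 0.162 0.734
outer loop
vertex -1.75 0.867 -0.726
vertex -2.146 0.973 -1.105
vertex -2.117 0.267 -0.923
endloop
endfacet
facet normal 0.657 -0.162 -0.736
outer loop
vertex -1.113 0.719 -2.259
vertex -1.083 0.013 -2.077
vertex -1.493 0.412 -2.531
endloop
endfacet
facet normal -0.325 0.820 -0.471
outer loop
vertex -1.113 0.719 -2.259
vertex -1.493 0.412 -2.531
vertex -2.146 0.973 -1.105
endloop
endfacet
facet normal -0.325 0.820 -0.471
outer loop
vertex -2.146 0.973 -1.105
vertex -1.493 0.412 -2.531
vertex -2.526 0.666 -1.377
endloop
endfacet
facet normal -0.658 0.163 0.735
outer loop
vertex -2.146 0.973 -1.105
vertex -2.526 0.666 -1.377
vertex -2.117 0.267 -0.923
endloop
endfacet
facet normal 0.658 -0.161 -0.736
outer loop
vertex -1.493 0.412 -2.531
vertex -1.083 0.013 -2.077
vertex -1.632 -0.129 -2.537
endloop
endfacet
facet normal -0.710 0.190 -0.678
outer loop
vertex -1.493 0.412 -2.531
vertex -1.632 -0.129 -2.537
vertex -2.526 0.666 -1.377
endloop
endfacet
facet normal -0.710 0.190 -0.678
outer loop
vertex -2.526 0.666 -1.377
vertex -1.632 -0.129 -2.537
vertex -2.665 0.125 -1.383
endloop
endfacet
facet normal -0.659 0.161 0.735
outer loop
vertex -2.526 0.666 -1.377
vertex -2.665 0.125 -1.383
vertex -2.117 0.267 -0.923
endloop
endfacet
facet normal 0.658 -0.161 -0.736
outer loop
vertex -1.632 -0.129 -2.537
vertex -1.083 0.013 -2.077
vertex -1.45 -0.587 -2.274
endloop
endfacet
facet normal -0.679 -0.549 -0.487
outer loop
vertex -1.632 -0.129 -2.537
vertex -1.45 -0.587 -2.274
vertex -2.665 0.125 -1.383
endloop
endfacet
facet normal -0.679 -0.549 -0.487
outer loop
vertex -2.665 0.125 -1.383
vertex -1.45 -0.587 -2.274
vertex -2.484 -0.333 -1.119
endloop
endfacet
facet normal -0.659 0.163 0.734
outer loop
vertex -2.665 0.125 -1.383
vertex -2.484 -0.333 -1.119
vertex -2.117 0.267 -0.923
endloop
endfacet
facet normal 0.659 -0.162 -0.734
outer loop
vertex -1.45 -0.587 -2.274
vertex -1.083 0.013 -2.077
vertex -1.054 -0.693 -1.895
endloop
endfacet
facet normal -0.249 -0.968 -0.010
outer loop
vertex -1.45 -0.587 -2.274
vertex -1.054 -0.693 -1.895
vertex -2.484 -0.333 -1.119
endloop
endfacet
facet normal -0.249 -0.968 -0.010
outer loop
vertex -2.484 -0.333 -1.119
vertex -1.054 -0.693 -1.895
vertex -2.087 -0.439 -0.741
endloop
endfacet
facet normal -0.657 0.162 0.736
outer loop
vertex -2.484 -0.333 -1.119
vertex -2.087 -0.439 -0.741
vertex -2.117 0.267 -0.923
endloop
endfacet
facet normal 0.658 -0.163 -0.735
outer loop
vertex -1.054 -0.693 -1.895
vertex -1.083 0.013 -2.077
vertex -0.674 -0.386 -1.623
endloop
endfacet
facet normal 0.325 -0.820 0.471
outer loop
vertex -1.054 -0.693 -1.895
vertex -0.674 -0.386 -1.623
vertex -2.087 -0.439 -0.741
endloop
endfacet
facet normal 0.325 -0.820 0.471
outer loop
vertex -2.087 -0.439 -0.741
vertex -0.674 -0.386 -1.623
vertex -1.707 -0.132 -0.469
endloop
endfacet
facet normal -0.657 0.162 0.736
outer loop
vertex -2.087 -0.439 -0.741
vertex -1.707 -0.132 -0.469
vertex -2.117 0.267 -0.923
endloop
endfacet
facet normal -0.498 0.825 -0.267
outer loop
vertex -1.345 -2.29 -2.455
vertex -0.497 -1.749 -2.363
vertex -0.901 -2.652 -4.403
endloop
endfacet
facet normal -0.839 -0.536 -0.092
outer loop
vertex -0.443 -3.411 -4.157
vertex -1.345 -2.29 -2.455
vertex -0.901 -2.652 -4.403
endloop
endfacet
facet normal -0.497 0.825 -0.267
outer loop
vertex -0.901 -2.652 -4.403
vertex -0.497 -1.749 -2.363
vertex -0.053 -2.111 -4.31
endloop
endfacet
facet normal 0.219 -0.179 -0.959
outer loop
vertex -0.053 -2.111 -4.31
vertex -0.443 -3.411 -4.157
vertex -0.901 -2.652 -4.403
endloop
endfacet
facet normal -0.218 0.179 0.959
outer loop
vertex -1.345 -2.29 -2.455
vertex -0.039 -2.508 -2.117
vertex -0.497 -1.749 -2.363
endloop
endfacet
facet normal -0.839 -0.536 -0.092
outer loop
vertex -0.887 -3.049 -2.21
vertex -1.345 -2.29 -2.455
vertex -0.443 -3.411 -4.157
endloop
endfacet
facet normal -0.219 0.178 0.959
outer loop
vertex -0.887 -3.049 -2.21
vertex -0.039 -2.508 -2.117
vertex -1.345 -2.29 -2.455
endloop
endfacet
facet normal 0.839 0.536 0.092
outer loop
vertex -0.497 -1.749 -2.363
vertex -0.039 -2.508 -2.117
vertex -0.053 -2.111 -4.31
endloop
endfacet
facet normal 0.218 -0.178 -0.960
outer loop
vertex 0.405 -2.87 -4.065
vertex -0.443 -3.411 -4.157
vertex -0.053 -2.111 -4.31
endloop
endfacet
facet normal 0.839 0.536 0.092
outer loop
vertex -0.053 -2.111 -4.31
vertex -0.039 -2.508 -2.117
vertex 0.405 -2.87 -4.065
endloop
endfacet
facet normal 0.498 -0.825 0.267
outer loop
vertex 0.405 -2.87 -4.065
vertex -0.887 -3.049 -2.21
vertex -0.443 -3.411 -4.157
endloop
endfacet
facet normal 0.497 -0.825 0.267
outer loop
vertex -0.039 -2.508 -2.117
vertex -0.887 -3.049 -2.21
vertex 0.405 -2.87 -4.065
endloop
endfacet

endsolid


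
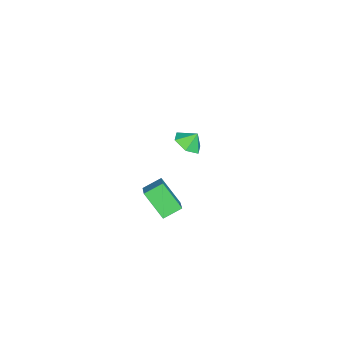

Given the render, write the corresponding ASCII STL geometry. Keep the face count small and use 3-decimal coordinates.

solid 
facet normal -0.509 0.746 0.429
outer loop
vertex 3.704 -2.521 1.023
vertex 4.304 -1.279 -0.425
vertex 2.155 -2.982 -0.014
endloop
endfacet
facet normal -0.300 -0.622 0.724
outer loop
vertex 2.796 -3.921 -0.555
vertex 3.704 -2.521 1.023
vertex 2.155 -2.982 -0.014
endloop
endfacet
facet normal -0.509 0.746 0.430
outer loop
vertex 2.155 -2.982 -0.014
vertex 4.304 -1.279 -0.425
vertex 2.754 -1.739 -1.462
endloop
endfacet
facet normal -0.807 -0.240 -0.540
outer loop
vertex 2.754 -1.739 -1.462
vertex 2.796 -3.921 -0.555
vertex 2.155 -2.982 -0.014
endloop
endfacet
facet normal 0.807 0.240 0.540
outer loop
vertex 3.704 -2.521 1.023
vertex 4.945 -2.218 -0.966
vertex 4.304 -1.279 -0.425
endloop
endfacet
facet normal -0.300 -0.621 0.724
outer loop
vertex 4.346 -3.461 0.482
vertex 3.704 -2.521 1.023
vertex 2.796 -3.921 -0.555
endloop
endfacet
facet normal 0.807 0.240 0.540
outer loop
vertex 4.346 -3.461 0.482
vertex 4.945 -2.218 -0.966
vertex 3.704 -2.521 1.023
endloop
endfacet
facet normal 0.300 0.622 -0.724
outer loop
vertex 4.304 -1.279 -0.425
vertex 4.945 -2.218 -0.966
vertex 2.754 -1.739 -1.462
endloop
endfacet
facet normal -0.807 -0.240 -0.540
outer loop
vertex 3.396 -2.679 -2.003
vertex 2.796 -3.921 -0.555
vertex 2.754 -1.739 -1.462
endloop
endfacet
facet normal 0.300 0.621 -0.724
outer loop
vertex 2.754 -1.739 -1.462
vertex 4.945 -2.218 -0.966
vertex 3.396 -2.679 -2.003
endloop
endfacet
facet normal 0.509 -0.746 -0.429
outer loop
vertex 3.396 -2.679 -2.003
vertex 4.346 -3.461 0.482
vertex 2.796 -3.921 -0.555
endloop
endfacet
facet normal 0.509 -0.746 -0.429
outer loop
vertex 4.945 -2.218 -0.966
vertex 4.346 -3.461 0.482
vertex 3.396 -2.679 -2.003
endloop
endfacet
facet normal 0.199 -0.555 -0.808
outer loop
vertex -3.293 -3.463 -1.425
vertex -3.787 -2.789 -2.01
vertex -2.787 -2.679 -1.839
endloop
endfacet
facet normal 0.516 0.115 0.849
outer loop
vertex -3.293 -3.463 -1.425
vertex -2.787 -2.679 -1.839
vertex -3.993 -2.211 -1.17
endloop
endfacet
facet normal 0.199 -0.556 -0.807
outer loop
vertex -2.787 -2.679 -1.839
vertex -3.787 -2.789 -2.01
vertex -3.281 -2.006 -2.424
endloop
endfacet
facet normal 0.521 0.745 0.417
outer loop
vertex -2.787 -2.679 -1.839
vertex -3.281 -2.006 -2.424
vertex -3.993 -2.211 -1.17
endloop
endfacet
facet normal 0.199 -0.555 -0.808
outer loop
vertex -3.281 -2.006 -2.424
vertex -3.787 -2.789 -2.01
vertex -4.281 -2.115 -2.595
endloop
endfacet
facet normal -0.123 0.988 0.091
outer loop
vertex -3.281 -2.006 -2.424
vertex -4.281 -2.115 -2.595
vertex -3.993 -2.211 -1.17
endloop
endfacet
facet normal 0.199 -0.555 -0.808
outer loop
vertex -4.281 -2.115 -2.595
vertex -3.787 -2.789 -2.01
vertex -4.786 -2.898 -2.181
endloop
endfacet
facet normal -0.773 0.603 0.197
outer loop
vertex -4.281 -2.115 -2.595
vertex -4.786 -2.898 -2.181
vertex -3.993 -2.211 -1.17
endloop
endfacet
facet normal 0.199 -0.555 -0.808
outer loop
vertex -4.786 -2.898 -2.181
vertex -3.787 -2.789 -2.01
vertex -4.292 -3.572 -1.596
endloop
endfacet
facet normal -0.778 -0.026 0.628
outer loop
vertex -4.786 -2.898 -2.181
vertex -4.292 -3.572 -1.596
vertex -3.993 -2.211 -1.17
endloop
endfacet
facet normal 0.199 -0.555 -0.808
outer loop
vertex -4.292 -3.572 -1.596
vertex -3.787 -2.789 -2.01
vertex -3.293 -3.463 -1.425
endloop
endfacet
facet normal -0.134 -0.269 0.954
outer loop
vertex -4.292 -3.572 -1.596
vertex -3.293 -3.463 -1.425
vertex -3.993 -2.211 -1.17
endloop
endfacet

endsolid


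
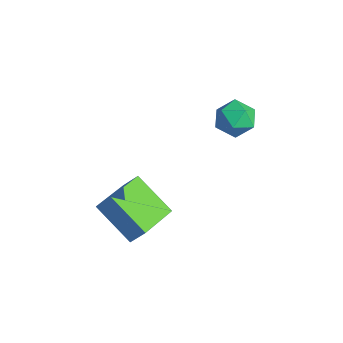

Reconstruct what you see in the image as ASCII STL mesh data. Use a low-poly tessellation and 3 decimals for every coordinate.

solid 
facet normal -0.511 0.840 -0.184
outer loop
vertex 1.643 -2.682 -1.254
vertex 1.99 -2.33 -0.612
vertex 2.887 -2.139 -2.226
endloop
endfacet
facet normal -0.428 -0.436 -0.792
outer loop
vertex 3.71 -3.49 -1.928
vertex 1.643 -2.682 -1.254
vertex 2.887 -2.139 -2.226
endloop
endfacet
facet normal -0.511 0.839 -0.185
outer loop
vertex 2.887 -2.139 -2.226
vertex 1.99 -2.33 -0.612
vertex 3.234 -1.786 -1.584
endloop
endfacet
facet normal 0.745 0.326 -0.582
outer loop
vertex 3.234 -1.786 -1.584
vertex 3.71 -3.49 -1.928
vertex 2.887 -2.139 -2.226
endloop
endfacet
facet normal -0.745 -0.326 0.582
outer loop
vertex 1.643 -2.682 -1.254
vertex 2.813 -3.681 -0.314
vertex 1.99 -2.33 -0.612
endloop
endfacet
facet normal -0.428 -0.435 -0.792
outer loop
vertex 2.466 -4.034 -0.956
vertex 1.643 -2.682 -1.254
vertex 3.71 -3.49 -1.928
endloop
endfacet
facet normal -0.745 -0.325 0.582
outer loop
vertex 2.466 -4.034 -0.956
vertex 2.813 -3.681 -0.314
vertex 1.643 -2.682 -1.254
endloop
endfacet
facet normal 0.428 0.436 0.792
outer loop
vertex 1.99 -2.33 -0.612
vertex 2.813 -3.681 -0.314
vertex 3.234 -1.786 -1.584
endloop
endfacet
facet normal 0.746 0.326 -0.582
outer loop
vertex 4.057 -3.138 -1.286
vertex 3.71 -3.49 -1.928
vertex 3.234 -1.786 -1.584
endloop
endfacet
facet normal 0.429 0.435 0.792
outer loop
vertex 3.234 -1.786 -1.584
vertex 2.813 -3.681 -0.314
vertex 4.057 -3.138 -1.286
endloop
endfacet
facet normal 0.511 -0.840 0.184
outer loop
vertex 4.057 -3.138 -1.286
vertex 2.466 -4.034 -0.956
vertex 3.71 -3.49 -1.928
endloop
endfacet
facet normal 0.511 -0.839 0.185
outer loop
vertex 2.813 -3.681 -0.314
vertex 2.466 -4.034 -0.956
vertex 4.057 -3.138 -1.286
endloop
endfacet
facet normal -0.558 0.768 0.315
outer loop
vertex 2.565 0.871 1.86
vertex 2.713 0.692 2.558
vertex 3.152 1.159 2.198
endloop
endfacet
facet normal -0.263 0.911 -0.318
outer loop
vertex 2.565 0.871 1.86
vertex 3.152 1.159 2.198
vertex 3.204 0.93 1.5
endloop
endfacet
facet normal -0.476 0.408 -0.779
outer loop
vertex 2.565 0.871 1.86
vertex 3.204 0.93 1.5
vertex 2.797 0.321 1.43
endloop
endfacet
facet normal -0.902 -0.045 -0.429
outer loop
vertex 2.565 0.871 1.86
vertex 2.797 0.321 1.43
vertex 2.493 0.174 2.084
endloop
endfacet
facet normal -0.952 0.178 0.248
outer loop
vertex 2.565 0.871 1.86
vertex 2.493 0.174 2.084
vertex 2.713 0.692 2.558
endloop
endfacet
facet normal 0.446 0.860 -0.249
outer loop
vertex 3.204 0.93 1.5
vertex 3.152 1.159 2.198
vertex 3.747 0.786 1.976
endloop
endfacet
facet normal -0.031 0.628 0.777
outer loop
vertex 3.152 1.159 2.198
vertex 2.713 0.692 2.558
vertex 3.443 0.639 2.63
endloop
endfacet
facet normal -0.671 -0.325 0.667
outer loop
vertex 2.713 0.692 2.558
vertex 2.493 0.174 2.084
vertex 3.036 0.03 2.56
endloop
endfacet
facet normal -0.589 -0.685 -0.428
outer loop
vertex 2.493 0.174 2.084
vertex 2.797 0.321 1.43
vertex 3.088 -0.199 1.862
endloop
endfacet
facet normal 0.101 0.046 -0.994
outer loop
vertex 2.797 0.321 1.43
vertex 3.204 0.93 1.5
vertex 3.527 0.268 1.502
endloop
endfacet
facet normal 0.902 0.045 0.429
outer loop
vertex 3.675 0.089 2.2
vertex 3.747 0.786 1.976
vertex 3.443 0.639 2.63
endloop
endfacet
facet normal 0.476 -0.408 0.779
outer loop
vertex 3.675 0.089 2.2
vertex 3.443 0.639 2.63
vertex 3.036 0.03 2.56
endloop
endfacet
facet normal 0.263 -0.911 0.318
outer loop
vertex 3.675 0.089 2.2
vertex 3.036 0.03 2.56
vertex 3.088 -0.199 1.862
endloop
endfacet
facet normal 0.558 -0.768 -0.315
outer loop
vertex 3.675 0.089 2.2
vertex 3.088 -0.199 1.862
vertex 3.527 0.268 1.502
endloop
endfacet
facet normal 0.952 -0.178 -0.248
outer loop
vertex 3.675 0.089 2.2
vertex 3.527 0.268 1.502
vertex 3.747 0.786 1.976
endloop
endfacet
facet normal 0.589 0.685 0.428
outer loop
vertex 3.443 0.639 2.63
vertex 3.747 0.786 1.976
vertex 3.152 1.159 2.198
endloop
endfacet
facet normal -0.101 -0.046 0.994
outer loop
vertex 3.036 0.03 2.56
vertex 3.443 0.639 2.63
vertex 2.713 0.692 2.558
endloop
endfacet
facet normal -0.446 -0.860 0.249
outer loop
vertex 3.088 -0.199 1.862
vertex 3.036 0.03 2.56
vertex 2.493 0.174 2.084
endloop
endfacet
facet normal 0.031 -0.628 -0.777
outer loop
vertex 3.527 0.268 1.502
vertex 3.088 -0.199 1.862
vertex 2.797 0.321 1.43
endloop
endfacet
facet normal 0.671 0.325 -0.667
outer loop
vertex 3.747 0.786 1.976
vertex 3.527 0.268 1.502
vertex 3.204 0.93 1.5
endloop
endfacet

endsolid


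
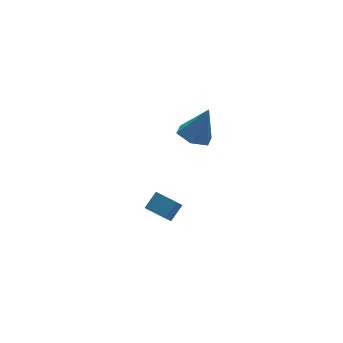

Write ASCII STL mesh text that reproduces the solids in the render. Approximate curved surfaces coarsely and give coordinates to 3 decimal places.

solid 
facet normal -0.419 -0.499 0.759
outer loop
vertex -2.752 -0.046 -2.242
vertex -3.43 0.932 -1.973
vertex -3.535 -0.405 -2.91
endloop
endfacet
facet normal 0.555 -0.802 -0.220
outer loop
vertex -2.85 0.408 -4.147
vertex -2.752 -0.046 -2.242
vertex -3.535 -0.405 -2.91
endloop
endfacet
facet normal -0.420 -0.498 0.758
outer loop
vertex -3.535 -0.405 -2.91
vertex -3.43 0.932 -1.973
vertex -4.212 0.574 -2.642
endloop
endfacet
facet normal -0.718 -0.329 -0.614
outer loop
vertex -4.212 0.574 -2.642
vertex -2.85 0.408 -4.147
vertex -3.535 -0.405 -2.91
endloop
endfacet
facet normal 0.718 0.329 0.614
outer loop
vertex -2.752 -0.046 -2.242
vertex -2.745 1.745 -3.21
vertex -3.43 0.932 -1.973
endloop
endfacet
facet normal 0.555 -0.802 -0.220
outer loop
vertex -2.068 0.766 -3.478
vertex -2.752 -0.046 -2.242
vertex -2.85 0.408 -4.147
endloop
endfacet
facet normal 0.718 0.329 0.613
outer loop
vertex -2.068 0.766 -3.478
vertex -2.745 1.745 -3.21
vertex -2.752 -0.046 -2.242
endloop
endfacet
facet normal -0.555 0.802 0.220
outer loop
vertex -3.43 0.932 -1.973
vertex -2.745 1.745 -3.21
vertex -4.212 0.574 -2.642
endloop
endfacet
facet normal -0.718 -0.329 -0.613
outer loop
vertex -3.528 1.386 -3.878
vertex -2.85 0.408 -4.147
vertex -4.212 0.574 -2.642
endloop
endfacet
facet normal -0.555 0.802 0.220
outer loop
vertex -4.212 0.574 -2.642
vertex -2.745 1.745 -3.21
vertex -3.528 1.386 -3.878
endloop
endfacet
facet normal 0.420 0.499 -0.758
outer loop
vertex -3.528 1.386 -3.878
vertex -2.068 0.766 -3.478
vertex -2.85 0.408 -4.147
endloop
endfacet
facet normal 0.419 0.498 -0.759
outer loop
vertex -2.745 1.745 -3.21
vertex -2.068 0.766 -3.478
vertex -3.528 1.386 -3.878
endloop
endfacet
facet normal -0.409 0.011 -0.913
outer loop
vertex -0.786 0.161 1.965
vertex -1.66 0.31 2.358
vertex -1.101 1.066 2.117
endloop
endfacet
facet normal 0.945 0.325 0.022
outer loop
vertex -0.786 0.161 1.965
vertex -1.101 1.066 2.117
vertex -0.88 0.29 4.102
endloop
endfacet
facet normal -0.409 0.011 -0.913
outer loop
vertex -1.101 1.066 2.117
vertex -1.66 0.31 2.358
vertex -1.975 1.215 2.51
endloop
endfacet
facet normal 0.297 0.900 0.319
outer loop
vertex -1.101 1.066 2.117
vertex -1.975 1.215 2.51
vertex -0.88 0.29 4.102
endloop
endfacet
facet normal -0.408 0.011 -0.913
outer loop
vertex -1.975 1.215 2.51
vertex -1.66 0.31 2.358
vertex -2.534 0.46 2.751
endloop
endfacet
facet normal -0.484 0.570 0.664
outer loop
vertex -1.975 1.215 2.51
vertex -2.534 0.46 2.751
vertex -0.88 0.29 4.102
endloop
endfacet
facet normal -0.408 0.011 -0.913
outer loop
vertex -2.534 0.46 2.751
vertex -1.66 0.31 2.358
vertex -2.219 -0.445 2.599
endloop
endfacet
facet normal -0.617 -0.334 0.713
outer loop
vertex -2.534 0.46 2.751
vertex -2.219 -0.445 2.599
vertex -0.88 0.29 4.102
endloop
endfacet
facet normal -0.408 0.011 -0.913
outer loop
vertex -2.219 -0.445 2.599
vertex -1.66 0.31 2.358
vertex -1.344 -0.594 2.206
endloop
endfacet
facet normal 0.032 -0.909 0.416
outer loop
vertex -2.219 -0.445 2.599
vertex -1.344 -0.594 2.206
vertex -0.88 0.29 4.102
endloop
endfacet
facet normal -0.409 0.011 -0.913
outer loop
vertex -1.344 -0.594 2.206
vertex -1.66 0.31 2.358
vertex -0.786 0.161 1.965
endloop
endfacet
facet normal 0.813 -0.578 0.071
outer loop
vertex -1.344 -0.594 2.206
vertex -0.786 0.161 1.965
vertex -0.88 0.29 4.102
endloop
endfacet

endsolid


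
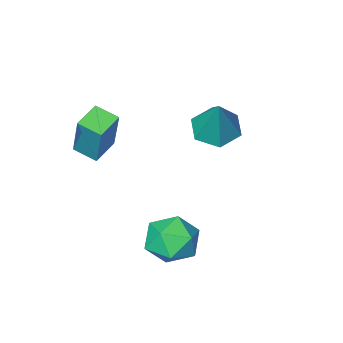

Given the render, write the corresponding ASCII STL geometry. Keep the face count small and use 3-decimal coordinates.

solid 
facet normal -0.885 -0.406 0.230
outer loop
vertex 1.54 -3.196 3.926
vertex 1.068 -2.323 3.651
vertex 1.355 -3.924 1.933
endloop
endfacet
facet normal 0.459 -0.848 0.267
outer loop
vertex 2.372 -3.457 1.669
vertex 1.54 -3.196 3.926
vertex 1.355 -3.924 1.933
endloop
endfacet
facet normal -0.885 -0.406 0.230
outer loop
vertex 1.355 -3.924 1.933
vertex 1.068 -2.323 3.651
vertex 0.883 -3.051 1.658
endloop
endfacet
facet normal -0.086 -0.341 -0.936
outer loop
vertex 0.883 -3.051 1.658
vertex 2.372 -3.457 1.669
vertex 1.355 -3.924 1.933
endloop
endfacet
facet normal 0.086 0.341 0.936
outer loop
vertex 1.54 -3.196 3.926
vertex 2.085 -1.856 3.387
vertex 1.068 -2.323 3.651
endloop
endfacet
facet normal 0.459 -0.848 0.267
outer loop
vertex 2.557 -2.729 3.662
vertex 1.54 -3.196 3.926
vertex 2.372 -3.457 1.669
endloop
endfacet
facet normal 0.086 0.341 0.936
outer loop
vertex 2.557 -2.729 3.662
vertex 2.085 -1.856 3.387
vertex 1.54 -3.196 3.926
endloop
endfacet
facet normal -0.459 0.848 -0.267
outer loop
vertex 1.068 -2.323 3.651
vertex 2.085 -1.856 3.387
vertex 0.883 -3.051 1.658
endloop
endfacet
facet normal -0.086 -0.341 -0.936
outer loop
vertex 1.9 -2.584 1.394
vertex 2.372 -3.457 1.669
vertex 0.883 -3.051 1.658
endloop
endfacet
facet normal -0.459 0.848 -0.267
outer loop
vertex 0.883 -3.051 1.658
vertex 2.085 -1.856 3.387
vertex 1.9 -2.584 1.394
endloop
endfacet
facet normal 0.885 0.406 -0.230
outer loop
vertex 1.9 -2.584 1.394
vertex 2.557 -2.729 3.662
vertex 2.372 -3.457 1.669
endloop
endfacet
facet normal 0.885 0.406 -0.230
outer loop
vertex 2.085 -1.856 3.387
vertex 2.557 -2.729 3.662
vertex 1.9 -2.584 1.394
endloop
endfacet
facet normal -0.218 -0.403 -0.889
outer loop
vertex -1.957 -2.26 2.378
vertex -2.564 -1.491 2.179
vertex -1.599 -1.445 1.921
endloop
endfacet
facet normal 0.924 -0.236 0.302
outer loop
vertex -1.957 -2.26 2.378
vertex -1.599 -1.445 1.921
vertex -2.096 -0.629 4.081
endloop
endfacet
facet normal -0.218 -0.403 -0.889
outer loop
vertex -1.599 -1.445 1.921
vertex -2.564 -1.491 2.179
vertex -2.207 -0.676 1.722
endloop
endfacet
facet normal 0.790 0.612 -0.049
outer loop
vertex -1.599 -1.445 1.921
vertex -2.207 -0.676 1.722
vertex -2.096 -0.629 4.081
endloop
endfacet
facet normal -0.218 -0.403 -0.889
outer loop
vertex -2.207 -0.676 1.722
vertex -2.564 -1.491 2.179
vertex -3.172 -0.722 1.98
endloop
endfacet
facet normal -0.052 0.998 -0.017
outer loop
vertex -2.207 -0.676 1.722
vertex -3.172 -0.722 1.98
vertex -2.096 -0.629 4.081
endloop
endfacet
facet normal -0.219 -0.403 -0.889
outer loop
vertex -3.172 -0.722 1.98
vertex -2.564 -1.491 2.179
vertex -3.529 -1.536 2.437
endloop
endfacet
facet normal -0.760 0.538 0.365
outer loop
vertex -3.172 -0.722 1.98
vertex -3.529 -1.536 2.437
vertex -2.096 -0.629 4.081
endloop
endfacet
facet normal -0.219 -0.403 -0.889
outer loop
vertex -3.529 -1.536 2.437
vertex -2.564 -1.491 2.179
vertex -2.922 -2.305 2.636
endloop
endfacet
facet normal -0.626 -0.309 0.716
outer loop
vertex -3.529 -1.536 2.437
vertex -2.922 -2.305 2.636
vertex -2.096 -0.629 4.081
endloop
endfacet
facet normal -0.219 -0.403 -0.889
outer loop
vertex -2.922 -2.305 2.636
vertex -2.564 -1.491 2.179
vertex -1.957 -2.26 2.378
endloop
endfacet
facet normal 0.215 -0.696 0.685
outer loop
vertex -2.922 -2.305 2.636
vertex -1.957 -2.26 2.378
vertex -2.096 -0.629 4.081
endloop
endfacet
facet normal -0.001 0.357 0.934
outer loop
vertex 0.714 1.993 -0.206
vertex 0.617 0.946 0.194
vertex 1.636 1.391 0.025
endloop
endfacet
facet normal 0.381 0.776 0.502
outer loop
vertex 0.714 1.993 -0.206
vertex 1.636 1.391 0.025
vertex 1.593 2.016 -0.909
endloop
endfacet
facet normal -0.046 0.999 -0.025
outer loop
vertex 0.714 1.993 -0.206
vertex 1.593 2.016 -0.909
vertex 0.546 1.958 -1.318
endloop
endfacet
facet normal -0.693 0.717 0.082
outer loop
vertex 0.714 1.993 -0.206
vertex 0.546 1.958 -1.318
vertex -0.057 1.297 -0.636
endloop
endfacet
facet normal -0.665 0.320 0.675
outer loop
vertex 0.714 1.993 -0.206
vertex -0.057 1.297 -0.636
vertex 0.617 0.946 0.194
endloop
endfacet
facet normal 0.900 0.380 0.213
outer loop
vertex 1.593 2.016 -0.909
vertex 1.636 1.391 0.025
vertex 2.037 0.983 -0.944
endloop
endfacet
facet normal 0.281 -0.298 0.912
outer loop
vertex 1.636 1.391 0.025
vertex 0.617 0.946 0.194
vertex 1.434 0.322 -0.262
endloop
endfacet
facet normal -0.793 -0.358 0.493
outer loop
vertex 0.617 0.946 0.194
vertex -0.057 1.297 -0.636
vertex 0.387 0.264 -0.671
endloop
endfacet
facet normal -0.838 0.284 -0.466
outer loop
vertex -0.057 1.297 -0.636
vertex 0.546 1.958 -1.318
vertex 0.344 0.889 -1.605
endloop
endfacet
facet normal 0.209 0.740 -0.639
outer loop
vertex 0.546 1.958 -1.318
vertex 1.593 2.016 -0.909
vertex 1.363 1.334 -1.774
endloop
endfacet
facet normal 0.693 -0.717 -0.082
outer loop
vertex 1.266 0.287 -1.374
vertex 2.037 0.983 -0.944
vertex 1.434 0.322 -0.262
endloop
endfacet
facet normal 0.046 -0.999 0.025
outer loop
vertex 1.266 0.287 -1.374
vertex 1.434 0.322 -0.262
vertex 0.387 0.264 -0.671
endloop
endfacet
facet normal -0.381 -0.776 -0.502
outer loop
vertex 1.266 0.287 -1.374
vertex 0.387 0.264 -0.671
vertex 0.344 0.889 -1.605
endloop
endfacet
facet normal 0.001 -0.357 -0.934
outer loop
vertex 1.266 0.287 -1.374
vertex 0.344 0.889 -1.605
vertex 1.363 1.334 -1.774
endloop
endfacet
facet normal 0.665 -0.320 -0.675
outer loop
vertex 1.266 0.287 -1.374
vertex 1.363 1.334 -1.774
vertex 2.037 0.983 -0.944
endloop
endfacet
facet normal 0.838 -0.284 0.466
outer loop
vertex 1.434 0.322 -0.262
vertex 2.037 0.983 -0.944
vertex 1.636 1.391 0.025
endloop
endfacet
facet normal -0.209 -0.740 0.639
outer loop
vertex 0.387 0.264 -0.671
vertex 1.434 0.322 -0.262
vertex 0.617 0.946 0.194
endloop
endfacet
facet normal -0.900 -0.380 -0.213
outer loop
vertex 0.344 0.889 -1.605
vertex 0.387 0.264 -0.671
vertex -0.057 1.297 -0.636
endloop
endfacet
facet normal -0.281 0.298 -0.912
outer loop
vertex 1.363 1.334 -1.774
vertex 0.344 0.889 -1.605
vertex 0.546 1.958 -1.318
endloop
endfacet
facet normal 0.793 0.358 -0.493
outer loop
vertex 2.037 0.983 -0.944
vertex 1.363 1.334 -1.774
vertex 1.593 2.016 -0.909
endloop
endfacet

endsolid


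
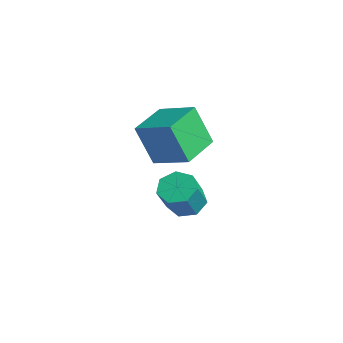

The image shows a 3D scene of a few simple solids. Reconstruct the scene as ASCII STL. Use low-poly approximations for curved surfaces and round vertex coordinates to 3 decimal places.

solid 
facet normal -0.379 0.429 -0.820
outer loop
vertex 2.876 -0.741 -4.539
vertex 2.368 -1.329 -4.612
vertex 2.284 -0.659 -4.222
endloop
endfacet
facet normal 0.301 0.895 0.330
outer loop
vertex 2.876 -0.741 -4.539
vertex 2.284 -0.659 -4.222
vertex 3.48 -1.424 -3.236
endloop
endfacet
facet normal 0.302 0.895 0.328
outer loop
vertex 3.48 -1.424 -3.236
vertex 2.284 -0.659 -4.222
vertex 2.888 -1.341 -2.918
endloop
endfacet
facet normal 0.380 -0.429 0.819
outer loop
vertex 3.48 -1.424 -3.236
vertex 2.888 -1.341 -2.918
vertex 2.972 -2.011 -3.308
endloop
endfacet
facet normal -0.380 0.429 -0.819
outer loop
vertex 2.284 -0.659 -4.222
vertex 2.368 -1.329 -4.612
vertex 1.755 -1.081 -4.198
endloop
endfacet
facet normal -0.496 0.654 0.572
outer loop
vertex 2.284 -0.659 -4.222
vertex 1.755 -1.081 -4.198
vertex 2.888 -1.341 -2.918
endloop
endfacet
facet normal -0.496 0.653 0.572
outer loop
vertex 2.888 -1.341 -2.918
vertex 1.755 -1.081 -4.198
vertex 2.359 -1.763 -2.895
endloop
endfacet
facet normal 0.378 -0.430 0.820
outer loop
vertex 2.888 -1.341 -2.918
vertex 2.359 -1.763 -2.895
vertex 2.972 -2.011 -3.308
endloop
endfacet
facet normal -0.380 0.429 -0.820
outer loop
vertex 1.755 -1.081 -4.198
vertex 2.368 -1.329 -4.612
vertex 1.688 -1.689 -4.485
endloop
endfacet
facet normal -0.920 -0.080 0.384
outer loop
vertex 1.755 -1.081 -4.198
vertex 1.688 -1.689 -4.485
vertex 2.359 -1.763 -2.895
endloop
endfacet
facet normal -0.920 -0.080 0.384
outer loop
vertex 2.359 -1.763 -2.895
vertex 1.688 -1.689 -4.485
vertex 2.292 -2.372 -3.182
endloop
endfacet
facet normal 0.379 -0.428 0.820
outer loop
vertex 2.359 -1.763 -2.895
vertex 2.292 -2.372 -3.182
vertex 2.972 -2.011 -3.308
endloop
endfacet
facet normal -0.380 0.429 -0.820
outer loop
vertex 1.688 -1.689 -4.485
vertex 2.368 -1.329 -4.612
vertex 2.133 -2.027 -4.868
endloop
endfacet
facet normal -0.652 -0.753 -0.093
outer loop
vertex 1.688 -1.689 -4.485
vertex 2.133 -2.027 -4.868
vertex 2.292 -2.372 -3.182
endloop
endfacet
facet normal -0.651 -0.754 -0.093
outer loop
vertex 2.292 -2.372 -3.182
vertex 2.133 -2.027 -4.868
vertex 2.737 -2.709 -3.565
endloop
endfacet
facet normal 0.380 -0.430 0.819
outer loop
vertex 2.292 -2.372 -3.182
vertex 2.737 -2.709 -3.565
vertex 2.972 -2.011 -3.308
endloop
endfacet
facet normal -0.381 0.429 -0.819
outer loop
vertex 2.133 -2.027 -4.868
vertex 2.368 -1.329 -4.612
vertex 2.755 -1.838 -5.058
endloop
endfacet
facet normal 0.108 -0.859 -0.500
outer loop
vertex 2.133 -2.027 -4.868
vertex 2.755 -1.838 -5.058
vertex 2.737 -2.709 -3.565
endloop
endfacet
facet normal 0.107 -0.859 -0.500
outer loop
vertex 2.737 -2.709 -3.565
vertex 2.755 -1.838 -5.058
vertex 3.359 -2.521 -3.755
endloop
endfacet
facet normal 0.380 -0.430 0.819
outer loop
vertex 2.737 -2.709 -3.565
vertex 3.359 -2.521 -3.755
vertex 2.972 -2.011 -3.308
endloop
endfacet
facet normal -0.379 0.430 -0.819
outer loop
vertex 2.755 -1.838 -5.058
vertex 2.368 -1.329 -4.612
vertex 3.086 -1.266 -4.911
endloop
endfacet
facet normal 0.785 -0.318 -0.531
outer loop
vertex 2.755 -1.838 -5.058
vertex 3.086 -1.266 -4.911
vertex 3.359 -2.521 -3.755
endloop
endfacet
facet normal 0.786 -0.317 -0.530
outer loop
vertex 3.359 -2.521 -3.755
vertex 3.086 -1.266 -4.911
vertex 3.689 -1.949 -3.608
endloop
endfacet
facet normal 0.380 -0.430 0.819
outer loop
vertex 3.359 -2.521 -3.755
vertex 3.689 -1.949 -3.608
vertex 2.972 -2.011 -3.308
endloop
endfacet
facet normal -0.379 0.429 -0.820
outer loop
vertex 3.086 -1.266 -4.911
vertex 2.368 -1.329 -4.612
vertex 2.876 -0.741 -4.539
endloop
endfacet
facet normal 0.872 0.463 -0.161
outer loop
vertex 3.086 -1.266 -4.911
vertex 2.876 -0.741 -4.539
vertex 3.689 -1.949 -3.608
endloop
endfacet
facet normal 0.872 0.462 -0.162
outer loop
vertex 3.689 -1.949 -3.608
vertex 2.876 -0.741 -4.539
vertex 3.48 -1.424 -3.236
endloop
endfacet
facet normal 0.380 -0.429 0.819
outer loop
vertex 3.689 -1.949 -3.608
vertex 3.48 -1.424 -3.236
vertex 2.972 -2.011 -3.308
endloop
endfacet
facet normal -0.547 0.832 0.097
outer loop
vertex 1.979 -2.217 0.295
vertex 3.252 -1.449 0.889
vertex 2.446 -1.719 -1.349
endloop
endfacet
facet normal -0.795 -0.480 -0.371
outer loop
vertex 3.348 -3.091 -1.509
vertex 1.979 -2.217 0.295
vertex 2.446 -1.719 -1.349
endloop
endfacet
facet normal -0.547 0.831 0.097
outer loop
vertex 2.446 -1.719 -1.349
vertex 3.252 -1.449 0.889
vertex 3.718 -0.951 -0.755
endloop
endfacet
facet normal 0.262 0.280 -0.923
outer loop
vertex 3.718 -0.951 -0.755
vertex 3.348 -3.091 -1.509
vertex 2.446 -1.719 -1.349
endloop
endfacet
facet normal -0.262 -0.280 0.924
outer loop
vertex 1.979 -2.217 0.295
vertex 4.154 -2.821 0.729
vertex 3.252 -1.449 0.889
endloop
endfacet
facet normal -0.795 -0.480 -0.371
outer loop
vertex 2.882 -3.589 0.135
vertex 1.979 -2.217 0.295
vertex 3.348 -3.091 -1.509
endloop
endfacet
facet normal -0.262 -0.280 0.923
outer loop
vertex 2.882 -3.589 0.135
vertex 4.154 -2.821 0.729
vertex 1.979 -2.217 0.295
endloop
endfacet
facet normal 0.795 0.480 0.371
outer loop
vertex 3.252 -1.449 0.889
vertex 4.154 -2.821 0.729
vertex 3.718 -0.951 -0.755
endloop
endfacet
facet normal 0.262 0.280 -0.924
outer loop
vertex 4.621 -2.323 -0.915
vertex 3.348 -3.091 -1.509
vertex 3.718 -0.951 -0.755
endloop
endfacet
facet normal 0.795 0.480 0.371
outer loop
vertex 3.718 -0.951 -0.755
vertex 4.154 -2.821 0.729
vertex 4.621 -2.323 -0.915
endloop
endfacet
facet normal 0.547 -0.832 -0.097
outer loop
vertex 4.621 -2.323 -0.915
vertex 2.882 -3.589 0.135
vertex 3.348 -3.091 -1.509
endloop
endfacet
facet normal 0.547 -0.831 -0.096
outer loop
vertex 4.154 -2.821 0.729
vertex 2.882 -3.589 0.135
vertex 4.621 -2.323 -0.915
endloop
endfacet

endsolid


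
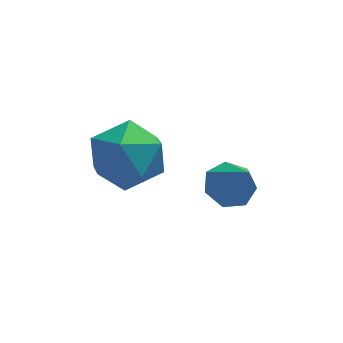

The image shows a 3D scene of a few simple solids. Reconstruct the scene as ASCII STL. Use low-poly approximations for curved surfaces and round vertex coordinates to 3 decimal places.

solid 
facet normal -0.233 0.516 -0.824
outer loop
vertex 1.978 -1.323 0.189
vertex 1.498 -1.319 0.327
vertex 1.856 -0.987 0.434
endloop
endfacet
facet normal 0.947 0.131 0.293
outer loop
vertex 1.978 -1.323 0.189
vertex 1.856 -0.987 0.434
vertex 1.742 -1.861 1.193
endloop
endfacet
facet normal -0.233 0.517 -0.824
outer loop
vertex 1.856 -0.987 0.434
vertex 1.498 -1.319 0.327
vertex 1.464 -0.901 0.599
endloop
endfacet
facet normal 0.423 0.562 0.711
outer loop
vertex 1.856 -0.987 0.434
vertex 1.464 -0.901 0.599
vertex 1.742 -1.861 1.193
endloop
endfacet
facet normal -0.232 0.517 -0.824
outer loop
vertex 1.464 -0.901 0.599
vertex 1.498 -1.319 0.327
vertex 1.097 -1.129 0.559
endloop
endfacet
facet normal -0.351 0.417 0.838
outer loop
vertex 1.464 -0.901 0.599
vertex 1.097 -1.129 0.559
vertex 1.742 -1.861 1.193
endloop
endfacet
facet normal -0.233 0.515 -0.825
outer loop
vertex 1.097 -1.129 0.559
vertex 1.498 -1.319 0.327
vertex 1.032 -1.501 0.345
endloop
endfacet
facet normal -0.791 -0.195 0.580
outer loop
vertex 1.097 -1.129 0.559
vertex 1.032 -1.501 0.345
vertex 1.742 -1.861 1.193
endloop
endfacet
facet normal -0.234 0.517 -0.823
outer loop
vertex 1.032 -1.501 0.345
vertex 1.498 -1.319 0.327
vertex 1.317 -1.735 0.117
endloop
endfacet
facet normal -0.566 -0.814 0.128
outer loop
vertex 1.032 -1.501 0.345
vertex 1.317 -1.735 0.117
vertex 1.742 -1.861 1.193
endloop
endfacet
facet normal -0.232 0.517 -0.824
outer loop
vertex 1.317 -1.735 0.117
vertex 1.498 -1.319 0.327
vertex 1.738 -1.656 0.048
endloop
endfacet
facet normal 0.154 -0.973 -0.175
outer loop
vertex 1.317 -1.735 0.117
vertex 1.738 -1.656 0.048
vertex 1.742 -1.861 1.193
endloop
endfacet
facet normal -0.233 0.517 -0.824
outer loop
vertex 1.738 -1.656 0.048
vertex 1.498 -1.319 0.327
vertex 1.978 -1.323 0.189
endloop
endfacet
facet normal 0.827 -0.553 -0.102
outer loop
vertex 1.738 -1.656 0.048
vertex 1.978 -1.323 0.189
vertex 1.742 -1.861 1.193
endloop
endfacet
facet normal 0.297 -0.067 0.952
outer loop
vertex -0.227 -1.079 2.121
vertex -0.45 -1.813 2.139
vertex 0.266 -1.635 1.928
endloop
endfacet
facet normal 0.693 0.408 0.594
outer loop
vertex -0.227 -1.079 2.121
vertex 0.266 -1.635 1.928
vertex 0.237 -0.987 1.517
endloop
endfacet
facet normal 0.255 0.907 0.334
outer loop
vertex -0.227 -1.079 2.121
vertex 0.237 -0.987 1.517
vertex -0.496 -0.765 1.474
endloop
endfacet
facet normal -0.411 0.741 0.531
outer loop
vertex -0.227 -1.079 2.121
vertex -0.496 -0.765 1.474
vertex -0.921 -1.276 1.859
endloop
endfacet
facet normal -0.384 0.139 0.913
outer loop
vertex -0.227 -1.079 2.121
vertex -0.921 -1.276 1.859
vertex -0.45 -1.813 2.139
endloop
endfacet
facet normal 0.997 0.072 0.043
outer loop
vertex 0.237 -0.987 1.517
vertex 0.266 -1.635 1.928
vertex 0.301 -1.664 1.161
endloop
endfacet
facet normal 0.357 -0.697 0.622
outer loop
vertex 0.266 -1.635 1.928
vertex -0.45 -1.813 2.139
vertex -0.124 -2.175 1.546
endloop
endfacet
facet normal -0.746 -0.364 0.558
outer loop
vertex -0.45 -1.813 2.139
vertex -0.921 -1.276 1.859
vertex -0.857 -1.953 1.503
endloop
endfacet
facet normal -0.789 0.612 -0.059
outer loop
vertex -0.921 -1.276 1.859
vertex -0.496 -0.765 1.474
vertex -0.886 -1.305 1.092
endloop
endfacet
facet normal 0.289 0.880 -0.378
outer loop
vertex -0.496 -0.765 1.474
vertex 0.237 -0.987 1.517
vertex -0.17 -1.127 0.881
endloop
endfacet
facet normal 0.411 -0.741 -0.531
outer loop
vertex -0.393 -1.861 0.899
vertex 0.301 -1.664 1.161
vertex -0.124 -2.175 1.546
endloop
endfacet
facet normal -0.255 -0.907 -0.334
outer loop
vertex -0.393 -1.861 0.899
vertex -0.124 -2.175 1.546
vertex -0.857 -1.953 1.503
endloop
endfacet
facet normal -0.693 -0.408 -0.594
outer loop
vertex -0.393 -1.861 0.899
vertex -0.857 -1.953 1.503
vertex -0.886 -1.305 1.092
endloop
endfacet
facet normal -0.297 0.067 -0.952
outer loop
vertex -0.393 -1.861 0.899
vertex -0.886 -1.305 1.092
vertex -0.17 -1.127 0.881
endloop
endfacet
facet normal 0.384 -0.139 -0.913
outer loop
vertex -0.393 -1.861 0.899
vertex -0.17 -1.127 0.881
vertex 0.301 -1.664 1.161
endloop
endfacet
facet normal 0.789 -0.612 0.059
outer loop
vertex -0.124 -2.175 1.546
vertex 0.301 -1.664 1.161
vertex 0.266 -1.635 1.928
endloop
endfacet
facet normal -0.289 -0.880 0.378
outer loop
vertex -0.857 -1.953 1.503
vertex -0.124 -2.175 1.546
vertex -0.45 -1.813 2.139
endloop
endfacet
facet normal -0.997 -0.072 -0.043
outer loop
vertex -0.886 -1.305 1.092
vertex -0.857 -1.953 1.503
vertex -0.921 -1.276 1.859
endloop
endfacet
facet normal -0.357 0.697 -0.622
outer loop
vertex -0.17 -1.127 0.881
vertex -0.886 -1.305 1.092
vertex -0.496 -0.765 1.474
endloop
endfacet
facet normal 0.746 0.364 -0.558
outer loop
vertex 0.301 -1.664 1.161
vertex -0.17 -1.127 0.881
vertex 0.237 -0.987 1.517
endloop
endfacet

endsolid
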